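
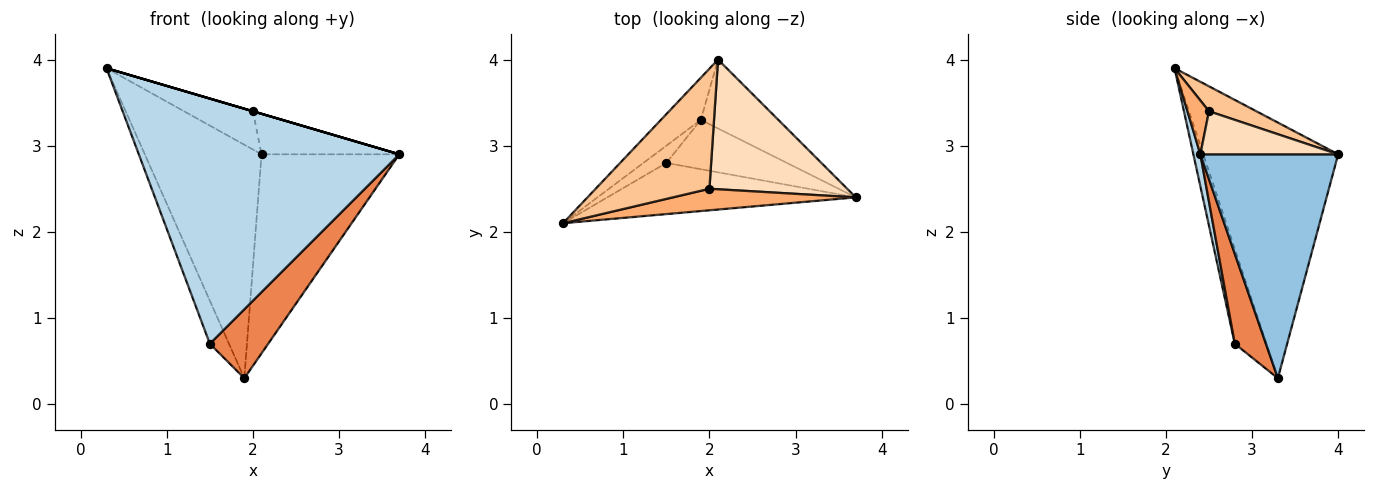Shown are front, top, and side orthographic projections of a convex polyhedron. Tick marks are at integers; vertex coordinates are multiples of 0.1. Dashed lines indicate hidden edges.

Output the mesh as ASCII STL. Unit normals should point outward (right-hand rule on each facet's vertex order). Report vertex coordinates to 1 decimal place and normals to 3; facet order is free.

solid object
 facet normal -0.751 0.650 -0.117
  outer loop
   vertex 1.9 3.3 0.3
   vertex 0.3 2.1 3.9
   vertex 2.1 4.0 2.9
  endloop
 endfacet
 facet normal 0.687 0.687 -0.238
  outer loop
   vertex 1.9 3.3 0.3
   vertex 2.1 4.0 2.9
   vertex 3.7 2.4 2.9
  endloop
 endfacet
 facet normal 0.026 -0.979 -0.204
  outer loop
   vertex 1.5 2.8 0.7
   vertex 3.7 2.4 2.9
   vertex 0.3 2.1 3.9
  endloop
 endfacet
 facet normal -0.837 0.508 -0.203
  outer loop
   vertex 1.5 2.8 0.7
   vertex 0.3 2.1 3.9
   vertex 1.9 3.3 0.3
  endloop
 endfacet
 facet normal 0.398 -0.746 -0.534
  outer loop
   vertex 1.5 2.8 0.7
   vertex 1.9 3.3 0.3
   vertex 3.7 2.4 2.9
  endloop
 endfacet
 facet normal 0.282 0.000 0.959
  outer loop
   vertex 2.0 2.5 3.4
   vertex 0.3 2.1 3.9
   vertex 3.7 2.4 2.9
  endloop
 endfacet
 facet normal 0.204 0.297 0.933
  outer loop
   vertex 2.0 2.5 3.4
   vertex 2.1 4.0 2.9
   vertex 0.3 2.1 3.9
  endloop
 endfacet
 facet normal 0.286 0.286 0.915
  outer loop
   vertex 2.0 2.5 3.4
   vertex 3.7 2.4 2.9
   vertex 2.1 4.0 2.9
  endloop
 endfacet
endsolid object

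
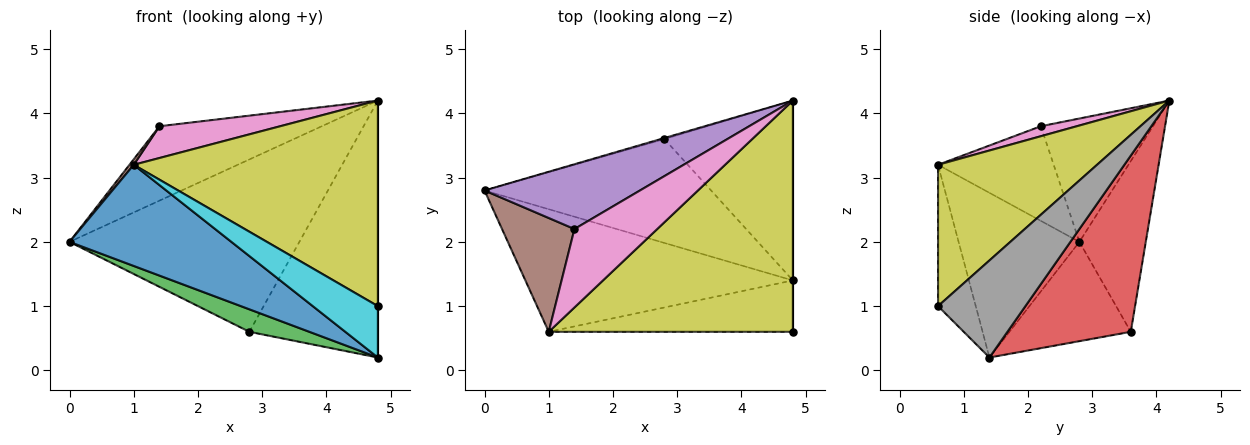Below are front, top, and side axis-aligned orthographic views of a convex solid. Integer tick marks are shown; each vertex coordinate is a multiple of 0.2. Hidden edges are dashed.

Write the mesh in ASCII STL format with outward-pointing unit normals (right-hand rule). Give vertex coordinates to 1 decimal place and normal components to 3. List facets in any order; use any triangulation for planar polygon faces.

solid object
 facet normal -0.429 -0.575 -0.697
  outer loop
   vertex 1.0 0.6 3.2
   vertex 0.0 2.8 2.0
   vertex 4.8 1.4 0.2
  endloop
 endfacet
 facet normal -0.277 0.961 -0.006
  outer loop
   vertex 2.8 3.6 0.6
   vertex 0.0 2.8 2.0
   vertex 4.8 4.2 4.2
  endloop
 endfacet
 facet normal -0.394 -0.195 -0.898
  outer loop
   vertex 2.8 3.6 0.6
   vertex 4.8 1.4 0.2
   vertex 0.0 2.8 2.0
  endloop
 endfacet
 facet normal 0.618 0.644 -0.451
  outer loop
   vertex 2.8 3.6 0.6
   vertex 4.8 4.2 4.2
   vertex 4.8 1.4 0.2
  endloop
 endfacet
 facet normal -0.462 0.669 0.582
  outer loop
   vertex 1.4 2.2 3.8
   vertex 4.8 4.2 4.2
   vertex 0.0 2.8 2.0
  endloop
 endfacet
 facet normal -0.794 -0.029 0.608
  outer loop
   vertex 1.4 2.2 3.8
   vertex 0.0 2.8 2.0
   vertex 1.0 0.6 3.2
  endloop
 endfacet
 facet normal 0.111 -0.373 0.921
  outer loop
   vertex 1.4 2.2 3.8
   vertex 1.0 0.6 3.2
   vertex 4.8 4.2 4.2
  endloop
 endfacet
 facet normal 1.000 0.000 0.000
  outer loop
   vertex 4.8 0.6 1.0
   vertex 4.8 1.4 0.2
   vertex 4.8 4.2 4.2
  endloop
 endfacet
 facet normal 0.397 -0.610 0.686
  outer loop
   vertex 4.8 0.6 1.0
   vertex 4.8 4.2 4.2
   vertex 1.0 0.6 3.2
  endloop
 endfacet
 facet normal -0.379 -0.654 -0.654
  outer loop
   vertex 4.8 0.6 1.0
   vertex 1.0 0.6 3.2
   vertex 4.8 1.4 0.2
  endloop
 endfacet
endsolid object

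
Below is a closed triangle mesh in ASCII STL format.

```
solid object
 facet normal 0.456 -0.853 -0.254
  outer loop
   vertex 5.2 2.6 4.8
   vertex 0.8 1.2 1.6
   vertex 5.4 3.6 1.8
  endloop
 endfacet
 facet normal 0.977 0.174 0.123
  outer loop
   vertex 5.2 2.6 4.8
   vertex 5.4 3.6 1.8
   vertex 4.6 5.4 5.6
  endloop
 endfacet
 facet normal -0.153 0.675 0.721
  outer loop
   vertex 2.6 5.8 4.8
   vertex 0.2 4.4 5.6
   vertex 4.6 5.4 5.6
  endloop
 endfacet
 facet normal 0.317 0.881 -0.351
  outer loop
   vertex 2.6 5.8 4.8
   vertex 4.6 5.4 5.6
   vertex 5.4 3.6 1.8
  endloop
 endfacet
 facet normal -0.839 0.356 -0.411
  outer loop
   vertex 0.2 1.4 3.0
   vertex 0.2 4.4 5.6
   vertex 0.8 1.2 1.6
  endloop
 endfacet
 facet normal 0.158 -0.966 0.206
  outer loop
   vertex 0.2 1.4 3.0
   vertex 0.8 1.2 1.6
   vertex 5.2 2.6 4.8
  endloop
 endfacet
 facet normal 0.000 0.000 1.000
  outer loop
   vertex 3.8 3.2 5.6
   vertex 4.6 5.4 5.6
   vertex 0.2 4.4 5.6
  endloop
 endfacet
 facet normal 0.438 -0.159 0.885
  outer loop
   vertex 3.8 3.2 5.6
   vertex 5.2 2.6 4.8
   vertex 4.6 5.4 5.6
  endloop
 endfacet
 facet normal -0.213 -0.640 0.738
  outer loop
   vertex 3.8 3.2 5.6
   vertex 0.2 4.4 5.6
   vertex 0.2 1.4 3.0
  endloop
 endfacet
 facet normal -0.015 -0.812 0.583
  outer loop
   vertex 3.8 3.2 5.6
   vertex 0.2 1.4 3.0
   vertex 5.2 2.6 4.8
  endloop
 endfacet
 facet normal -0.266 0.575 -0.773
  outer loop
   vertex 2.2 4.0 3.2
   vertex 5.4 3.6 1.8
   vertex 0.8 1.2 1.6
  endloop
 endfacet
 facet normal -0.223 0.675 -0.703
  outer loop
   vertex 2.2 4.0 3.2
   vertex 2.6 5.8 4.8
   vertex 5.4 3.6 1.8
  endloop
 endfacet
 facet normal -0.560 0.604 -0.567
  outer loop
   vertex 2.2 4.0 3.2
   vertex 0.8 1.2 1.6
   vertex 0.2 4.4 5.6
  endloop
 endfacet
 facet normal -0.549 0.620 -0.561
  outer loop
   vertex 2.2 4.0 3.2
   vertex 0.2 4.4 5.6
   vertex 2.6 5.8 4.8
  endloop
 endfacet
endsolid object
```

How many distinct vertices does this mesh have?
9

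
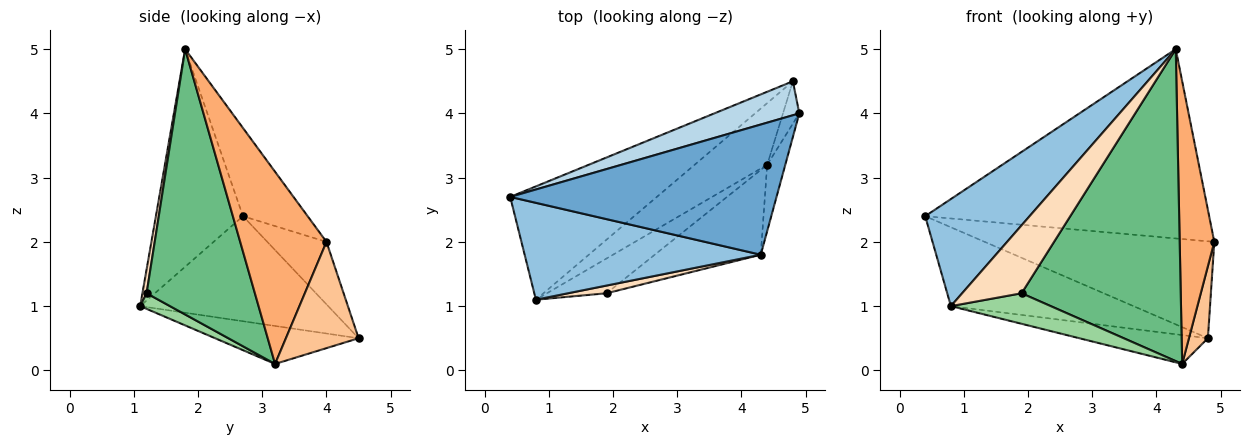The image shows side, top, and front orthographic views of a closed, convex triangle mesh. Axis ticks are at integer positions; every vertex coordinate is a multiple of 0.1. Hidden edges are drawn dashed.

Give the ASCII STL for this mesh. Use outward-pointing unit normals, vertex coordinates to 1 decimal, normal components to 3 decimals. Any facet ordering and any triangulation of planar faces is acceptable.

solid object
 facet normal -0.184 0.810 0.557
  outer loop
   vertex 4.3 1.8 5.0
   vertex 4.9 4.0 2.0
   vertex 0.4 2.7 2.4
  endloop
 endfacet
 facet normal -0.526 -0.631 0.571
  outer loop
   vertex 0.8 1.1 1.0
   vertex 4.3 1.8 5.0
   vertex 0.4 2.7 2.4
  endloop
 endfacet
 facet normal -0.236 0.917 0.321
  outer loop
   vertex 4.8 4.5 0.5
   vertex 0.4 2.7 2.4
   vertex 4.9 4.0 2.0
  endloop
 endfacet
 facet normal -0.507 0.492 -0.708
  outer loop
   vertex 4.8 4.5 0.5
   vertex 0.8 1.1 1.0
   vertex 0.4 2.7 2.4
  endloop
 endfacet
 facet normal -0.428 0.384 -0.818
  outer loop
   vertex 4.4 3.2 0.1
   vertex 0.8 1.1 1.0
   vertex 4.8 4.5 0.5
  endloop
 endfacet
 facet normal 0.925 -0.371 -0.087
  outer loop
   vertex 4.4 3.2 0.1
   vertex 4.9 4.0 2.0
   vertex 4.3 1.8 5.0
  endloop
 endfacet
 facet normal 0.957 -0.249 -0.147
  outer loop
   vertex 4.4 3.2 0.1
   vertex 4.8 4.5 0.5
   vertex 4.9 4.0 2.0
  endloop
 endfacet
 facet normal 0.070 -0.991 0.113
  outer loop
   vertex 1.9 1.2 1.2
   vertex 4.3 1.8 5.0
   vertex 0.8 1.1 1.0
  endloop
 endfacet
 facet normal 0.549 -0.807 -0.219
  outer loop
   vertex 1.9 1.2 1.2
   vertex 4.4 3.2 0.1
   vertex 4.3 1.8 5.0
  endloop
 endfacet
 facet normal 0.193 -0.647 -0.738
  outer loop
   vertex 1.9 1.2 1.2
   vertex 0.8 1.1 1.0
   vertex 4.4 3.2 0.1
  endloop
 endfacet
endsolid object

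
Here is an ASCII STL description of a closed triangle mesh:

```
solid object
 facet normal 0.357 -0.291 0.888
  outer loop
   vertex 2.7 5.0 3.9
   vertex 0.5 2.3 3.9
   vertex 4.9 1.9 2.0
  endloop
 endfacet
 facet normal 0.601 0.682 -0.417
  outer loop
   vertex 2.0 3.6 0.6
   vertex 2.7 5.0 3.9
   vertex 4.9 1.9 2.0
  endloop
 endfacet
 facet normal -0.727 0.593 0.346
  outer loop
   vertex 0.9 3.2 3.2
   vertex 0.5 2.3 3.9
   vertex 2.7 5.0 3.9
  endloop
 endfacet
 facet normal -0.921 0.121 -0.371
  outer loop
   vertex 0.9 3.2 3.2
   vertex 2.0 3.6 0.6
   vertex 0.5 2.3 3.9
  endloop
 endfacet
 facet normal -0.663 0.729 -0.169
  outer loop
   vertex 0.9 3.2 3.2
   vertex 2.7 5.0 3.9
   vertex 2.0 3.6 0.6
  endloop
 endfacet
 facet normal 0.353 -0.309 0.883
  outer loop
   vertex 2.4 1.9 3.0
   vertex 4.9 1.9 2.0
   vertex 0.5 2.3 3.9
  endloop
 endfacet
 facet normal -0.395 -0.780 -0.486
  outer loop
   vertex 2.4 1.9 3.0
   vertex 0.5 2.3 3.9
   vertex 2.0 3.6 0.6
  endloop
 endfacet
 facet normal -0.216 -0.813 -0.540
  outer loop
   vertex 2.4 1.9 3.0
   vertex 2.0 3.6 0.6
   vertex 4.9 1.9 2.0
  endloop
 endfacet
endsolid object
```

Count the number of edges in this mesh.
12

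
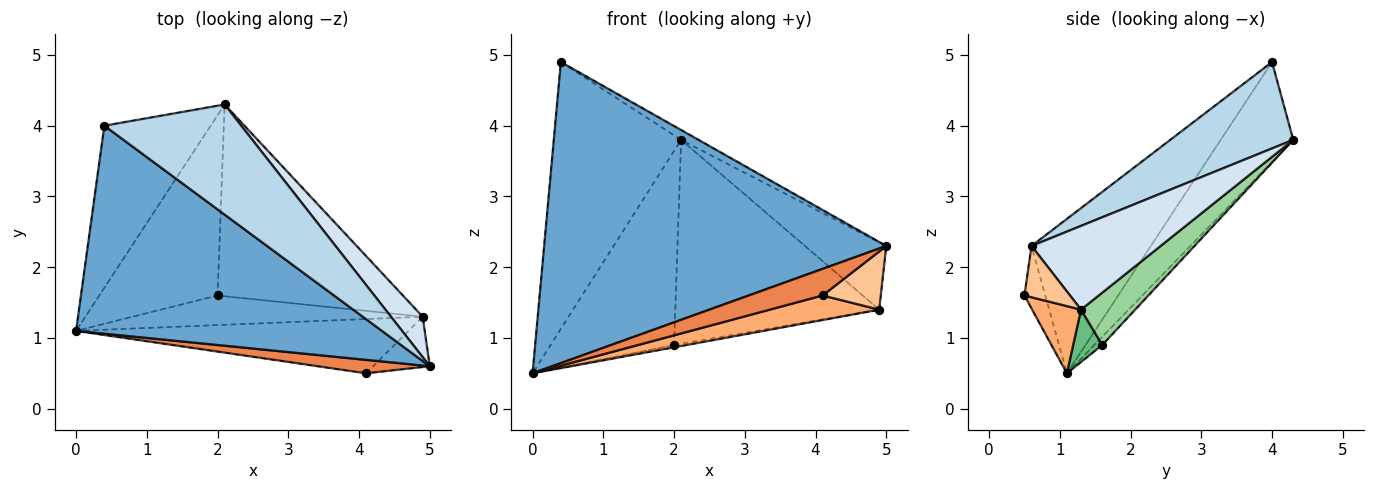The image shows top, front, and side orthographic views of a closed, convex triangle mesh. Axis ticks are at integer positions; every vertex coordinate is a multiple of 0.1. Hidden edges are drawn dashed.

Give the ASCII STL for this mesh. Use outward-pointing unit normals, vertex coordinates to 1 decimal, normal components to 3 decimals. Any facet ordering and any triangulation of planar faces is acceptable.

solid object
 facet normal -0.276 -0.791 0.546
  outer loop
   vertex 0.4 4.0 4.9
   vertex 0.0 1.1 0.5
   vertex 5.0 0.6 2.3
  endloop
 endfacet
 facet normal -0.438 0.769 -0.467
  outer loop
   vertex 0.4 4.0 4.9
   vertex 2.1 4.3 3.8
   vertex 0.0 1.1 0.5
  endloop
 endfacet
 facet normal 0.532 0.075 0.843
  outer loop
   vertex 0.4 4.0 4.9
   vertex 5.0 0.6 2.3
   vertex 2.1 4.3 3.8
  endloop
 endfacet
 facet normal 0.806 0.508 0.305
  outer loop
   vertex 4.9 1.3 1.4
   vertex 2.1 4.3 3.8
   vertex 5.0 0.6 2.3
  endloop
 endfacet
 facet normal -0.244 -0.866 0.437
  outer loop
   vertex 4.1 0.5 1.6
   vertex 5.0 0.6 2.3
   vertex 0.0 1.1 0.5
  endloop
 endfacet
 facet normal 0.181 -0.405 -0.896
  outer loop
   vertex 4.1 0.5 1.6
   vertex 0.0 1.1 0.5
   vertex 4.9 1.3 1.4
  endloop
 endfacet
 facet normal 0.510 -0.651 -0.563
  outer loop
   vertex 4.1 0.5 1.6
   vertex 4.9 1.3 1.4
   vertex 5.0 0.6 2.3
  endloop
 endfacet
 facet normal -0.047 0.732 -0.680
  outer loop
   vertex 2.0 1.6 0.9
   vertex 0.0 1.1 0.5
   vertex 2.1 4.3 3.8
  endloop
 endfacet
 facet normal 0.177 0.077 -0.981
  outer loop
   vertex 2.0 1.6 0.9
   vertex 4.9 1.3 1.4
   vertex 0.0 1.1 0.5
  endloop
 endfacet
 facet normal 0.190 0.715 -0.673
  outer loop
   vertex 2.0 1.6 0.9
   vertex 2.1 4.3 3.8
   vertex 4.9 1.3 1.4
  endloop
 endfacet
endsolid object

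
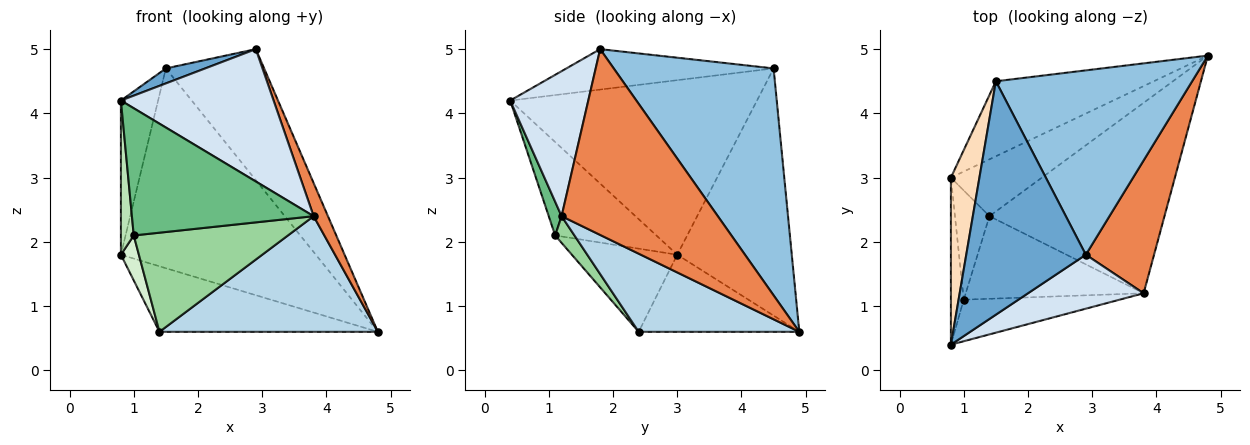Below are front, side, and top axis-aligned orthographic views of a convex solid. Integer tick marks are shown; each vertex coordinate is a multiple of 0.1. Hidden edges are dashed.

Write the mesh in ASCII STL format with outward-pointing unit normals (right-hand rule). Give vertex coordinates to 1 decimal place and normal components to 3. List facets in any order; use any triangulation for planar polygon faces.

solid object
 facet normal -0.320 -0.061 0.946
  outer loop
   vertex 1.5 4.5 4.7
   vertex 0.8 0.4 4.2
   vertex 2.9 1.8 5.0
  endloop
 endfacet
 facet normal 0.686 0.422 0.593
  outer loop
   vertex 1.5 4.5 4.7
   vertex 2.9 1.8 5.0
   vertex 4.8 4.9 0.6
  endloop
 endfacet
 facet normal 0.357 -0.485 -0.799
  outer loop
   vertex 3.8 1.2 2.4
   vertex 1.4 2.4 0.6
   vertex 4.8 4.9 0.6
  endloop
 endfacet
 facet normal 0.428 -0.837 0.341
  outer loop
   vertex 3.8 1.2 2.4
   vertex 2.9 1.8 5.0
   vertex 0.8 0.4 4.2
  endloop
 endfacet
 facet normal 0.935 -0.086 0.344
  outer loop
   vertex 3.8 1.2 2.4
   vertex 4.8 4.9 0.6
   vertex 2.9 1.8 5.0
  endloop
 endfacet
 facet normal -0.486 0.660 -0.573
  outer loop
   vertex 0.8 3.0 1.8
   vertex 4.8 4.9 0.6
   vertex 1.4 2.4 0.6
  endloop
 endfacet
 facet normal -0.482 0.820 -0.308
  outer loop
   vertex 0.8 3.0 1.8
   vertex 1.5 4.5 4.7
   vertex 4.8 4.9 0.6
  endloop
 endfacet
 facet normal -0.976 0.147 0.159
  outer loop
   vertex 0.8 3.0 1.8
   vertex 0.8 0.4 4.2
   vertex 1.5 4.5 4.7
  endloop
 endfacet
 facet normal 0.067 -0.948 -0.310
  outer loop
   vertex 1.0 1.1 2.1
   vertex 3.8 1.2 2.4
   vertex 0.8 0.4 4.2
  endloop
 endfacet
 facet normal 0.096 -0.765 -0.637
  outer loop
   vertex 1.0 1.1 2.1
   vertex 1.4 2.4 0.6
   vertex 3.8 1.2 2.4
  endloop
 endfacet
 facet normal -0.983 -0.125 -0.135
  outer loop
   vertex 1.0 1.1 2.1
   vertex 0.8 0.4 4.2
   vertex 0.8 3.0 1.8
  endloop
 endfacet
 facet normal -0.912 -0.156 -0.378
  outer loop
   vertex 1.0 1.1 2.1
   vertex 0.8 3.0 1.8
   vertex 1.4 2.4 0.6
  endloop
 endfacet
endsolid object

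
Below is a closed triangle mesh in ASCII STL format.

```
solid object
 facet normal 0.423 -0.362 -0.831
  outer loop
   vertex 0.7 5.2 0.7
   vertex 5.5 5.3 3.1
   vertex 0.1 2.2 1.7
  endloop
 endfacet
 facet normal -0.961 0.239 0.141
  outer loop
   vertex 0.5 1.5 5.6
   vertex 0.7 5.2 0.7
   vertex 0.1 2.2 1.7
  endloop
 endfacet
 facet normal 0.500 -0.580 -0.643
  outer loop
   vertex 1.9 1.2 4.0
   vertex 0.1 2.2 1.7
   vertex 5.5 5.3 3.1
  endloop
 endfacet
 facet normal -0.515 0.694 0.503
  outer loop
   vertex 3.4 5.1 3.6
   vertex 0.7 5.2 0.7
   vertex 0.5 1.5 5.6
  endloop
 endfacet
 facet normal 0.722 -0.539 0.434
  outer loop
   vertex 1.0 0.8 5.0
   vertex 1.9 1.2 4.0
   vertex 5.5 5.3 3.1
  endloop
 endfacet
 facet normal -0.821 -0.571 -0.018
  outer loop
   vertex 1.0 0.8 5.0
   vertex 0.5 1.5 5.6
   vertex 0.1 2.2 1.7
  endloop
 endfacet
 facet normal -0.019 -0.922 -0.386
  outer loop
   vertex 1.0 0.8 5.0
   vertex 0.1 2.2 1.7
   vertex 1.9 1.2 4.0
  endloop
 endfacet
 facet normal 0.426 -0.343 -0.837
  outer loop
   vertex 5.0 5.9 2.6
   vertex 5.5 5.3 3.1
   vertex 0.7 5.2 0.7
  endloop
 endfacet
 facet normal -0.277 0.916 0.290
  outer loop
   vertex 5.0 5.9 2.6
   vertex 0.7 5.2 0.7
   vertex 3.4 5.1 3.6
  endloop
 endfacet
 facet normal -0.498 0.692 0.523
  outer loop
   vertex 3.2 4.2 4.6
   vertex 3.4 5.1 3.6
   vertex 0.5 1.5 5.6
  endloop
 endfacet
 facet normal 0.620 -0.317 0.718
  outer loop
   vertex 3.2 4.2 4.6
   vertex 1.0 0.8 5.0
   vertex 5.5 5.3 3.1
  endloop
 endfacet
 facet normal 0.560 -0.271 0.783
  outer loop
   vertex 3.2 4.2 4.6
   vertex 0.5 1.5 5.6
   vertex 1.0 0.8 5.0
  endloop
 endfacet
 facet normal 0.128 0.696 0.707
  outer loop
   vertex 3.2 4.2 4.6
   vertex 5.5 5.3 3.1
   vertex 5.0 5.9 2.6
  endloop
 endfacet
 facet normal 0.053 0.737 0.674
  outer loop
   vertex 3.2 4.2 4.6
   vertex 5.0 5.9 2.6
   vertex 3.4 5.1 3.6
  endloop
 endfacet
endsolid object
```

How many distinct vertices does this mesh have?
9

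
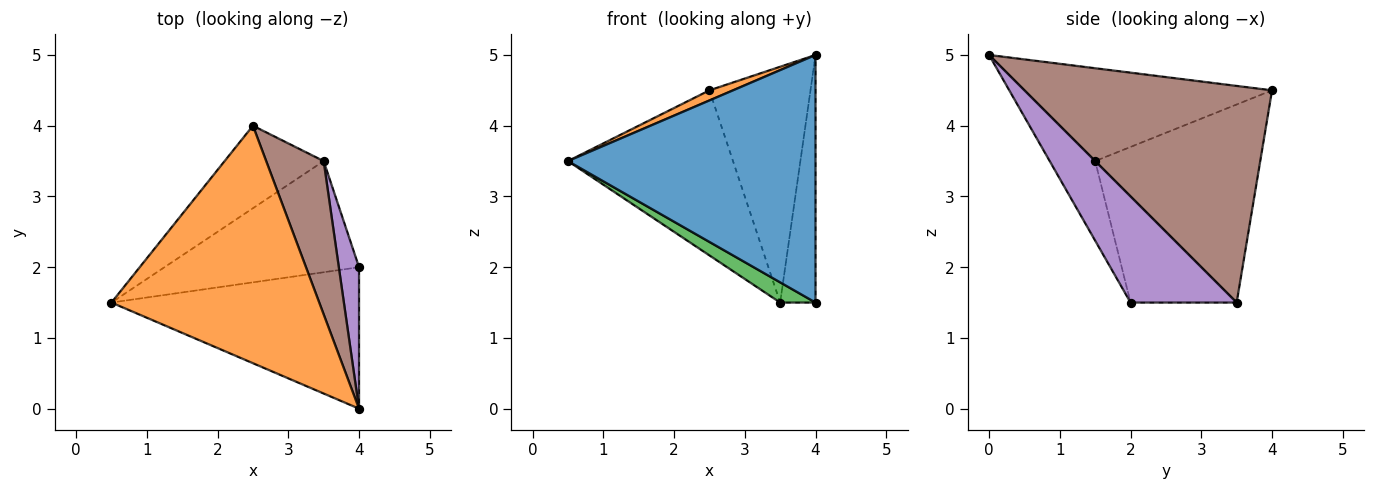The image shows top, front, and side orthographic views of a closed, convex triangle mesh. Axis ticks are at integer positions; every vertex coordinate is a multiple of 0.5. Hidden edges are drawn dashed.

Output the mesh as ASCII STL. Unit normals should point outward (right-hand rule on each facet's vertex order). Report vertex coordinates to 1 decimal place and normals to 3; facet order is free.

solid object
 facet normal -0.157 -0.857 -0.490
  outer loop
   vertex 4.0 0.0 5.0
   vertex 0.5 1.5 3.5
   vertex 4.0 2.0 1.5
  endloop
 endfacet
 facet normal -0.408 -0.039 0.912
  outer loop
   vertex 4.0 0.0 5.0
   vertex 2.5 4.0 4.5
   vertex 0.5 1.5 3.5
  endloop
 endfacet
 facet normal -0.473 -0.158 -0.867
  outer loop
   vertex 3.5 3.5 1.5
   vertex 4.0 2.0 1.5
   vertex 0.5 1.5 3.5
  endloop
 endfacet
 facet normal -0.667 0.667 -0.333
  outer loop
   vertex 3.5 3.5 1.5
   vertex 0.5 1.5 3.5
   vertex 2.5 4.0 4.5
  endloop
 endfacet
 facet normal 0.934 0.311 0.178
  outer loop
   vertex 3.5 3.5 1.5
   vertex 4.0 0.0 5.0
   vertex 4.0 2.0 1.5
  endloop
 endfacet
 facet normal 0.899 0.367 0.239
  outer loop
   vertex 3.5 3.5 1.5
   vertex 2.5 4.0 4.5
   vertex 4.0 0.0 5.0
  endloop
 endfacet
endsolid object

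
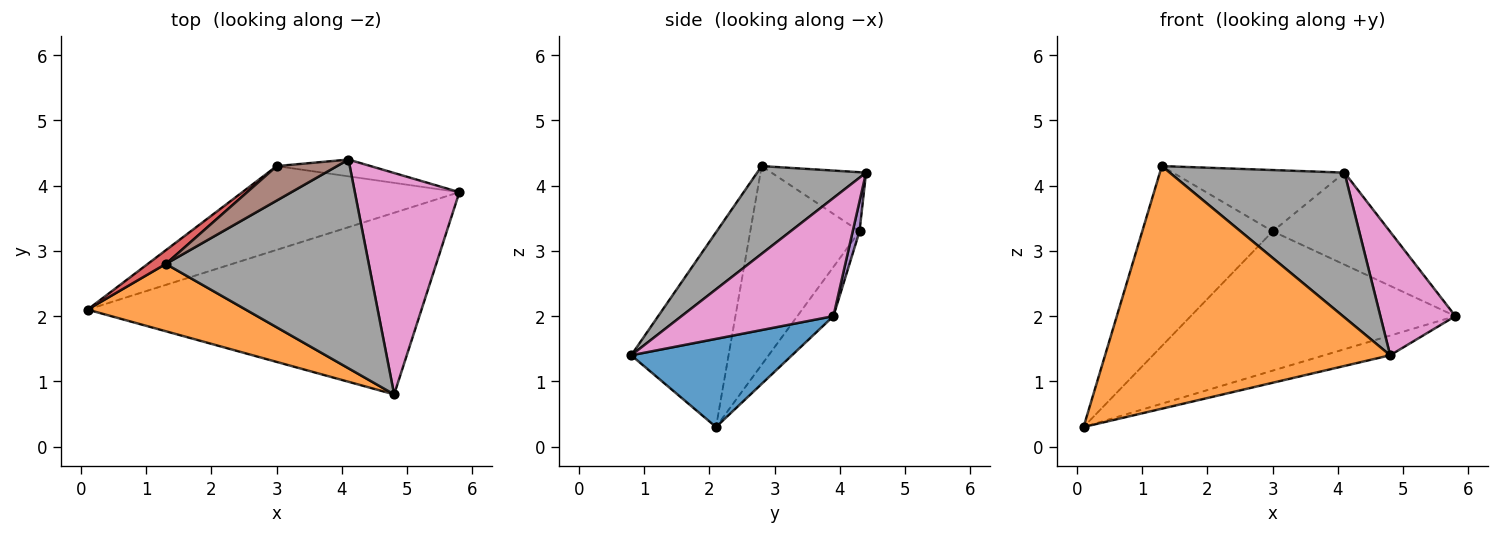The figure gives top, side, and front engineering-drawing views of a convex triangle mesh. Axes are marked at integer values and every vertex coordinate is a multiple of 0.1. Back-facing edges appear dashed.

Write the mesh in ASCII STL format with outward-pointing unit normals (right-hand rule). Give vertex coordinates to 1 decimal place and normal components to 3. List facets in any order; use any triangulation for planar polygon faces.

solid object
 facet normal 0.254 0.104 -0.962
  outer loop
   vertex 4.8 0.8 1.4
   vertex 0.1 2.1 0.3
   vertex 5.8 3.9 2.0
  endloop
 endfacet
 facet normal -0.313 -0.915 0.254
  outer loop
   vertex 1.3 2.8 4.3
   vertex 0.1 2.1 0.3
   vertex 4.8 0.8 1.4
  endloop
 endfacet
 facet normal -0.116 0.851 -0.512
  outer loop
   vertex 3.0 4.3 3.3
   vertex 5.8 3.9 2.0
   vertex 0.1 2.1 0.3
  endloop
 endfacet
 facet normal -0.641 0.765 0.058
  outer loop
   vertex 3.0 4.3 3.3
   vertex 0.1 2.1 0.3
   vertex 1.3 2.8 4.3
  endloop
 endfacet
 facet normal 0.057 0.982 -0.179
  outer loop
   vertex 4.1 4.4 4.2
   vertex 5.8 3.9 2.0
   vertex 3.0 4.3 3.3
  endloop
 endfacet
 facet normal -0.433 0.786 0.442
  outer loop
   vertex 4.1 4.4 4.2
   vertex 3.0 4.3 3.3
   vertex 1.3 2.8 4.3
  endloop
 endfacet
 facet normal 0.702 -0.347 0.622
  outer loop
   vertex 4.1 4.4 4.2
   vertex 4.8 0.8 1.4
   vertex 5.8 3.9 2.0
  endloop
 endfacet
 facet normal 0.335 -0.537 0.774
  outer loop
   vertex 4.1 4.4 4.2
   vertex 1.3 2.8 4.3
   vertex 4.8 0.8 1.4
  endloop
 endfacet
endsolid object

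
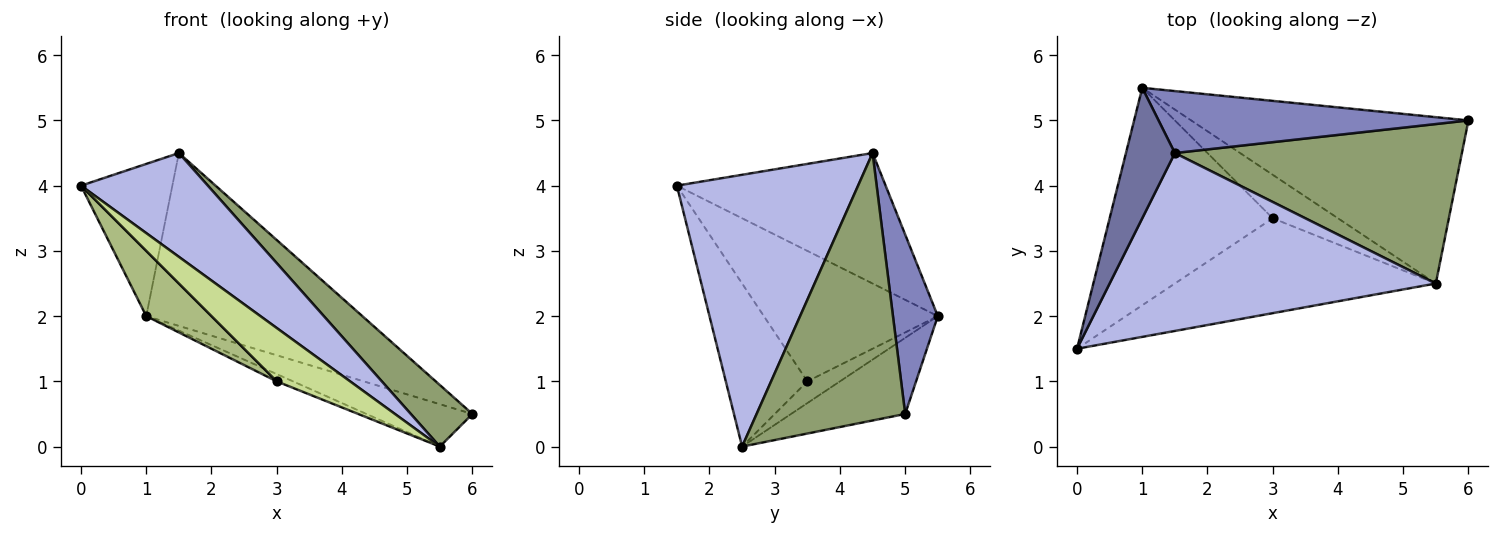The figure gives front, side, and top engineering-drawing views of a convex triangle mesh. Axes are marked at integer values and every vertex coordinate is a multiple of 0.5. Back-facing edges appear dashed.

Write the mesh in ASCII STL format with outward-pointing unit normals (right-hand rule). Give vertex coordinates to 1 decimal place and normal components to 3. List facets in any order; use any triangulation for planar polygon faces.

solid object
 facet normal -0.866 0.379 0.325
  outer loop
   vertex 1.5 4.5 4.5
   vertex 1.0 5.5 2.0
   vertex 0.0 1.5 4.0
  endloop
 endfacet
 facet normal 0.192 0.924 0.331
  outer loop
   vertex 1.5 4.5 4.5
   vertex 6.0 5.0 0.5
   vertex 1.0 5.5 2.0
  endloop
 endfacet
 facet normal -0.257 0.239 -0.936
  outer loop
   vertex 5.5 2.5 0.0
   vertex 1.0 5.5 2.0
   vertex 6.0 5.0 0.5
  endloop
 endfacet
 facet normal 0.584 -0.409 0.701
  outer loop
   vertex 5.5 2.5 0.0
   vertex 1.5 4.5 4.5
   vertex 0.0 1.5 4.0
  endloop
 endfacet
 facet normal 0.656 -0.272 0.704
  outer loop
   vertex 5.5 2.5 0.0
   vertex 6.0 5.0 0.5
   vertex 1.5 4.5 4.5
  endloop
 endfacet
 facet normal -0.608 -0.228 -0.760
  outer loop
   vertex 3.0 3.5 1.0
   vertex 0.0 1.5 4.0
   vertex 1.0 5.5 2.0
  endloop
 endfacet
 facet normal -0.478 -0.431 -0.765
  outer loop
   vertex 3.0 3.5 1.0
   vertex 5.5 2.5 0.0
   vertex 0.0 1.5 4.0
  endloop
 endfacet
 facet normal -0.312 0.156 -0.937
  outer loop
   vertex 3.0 3.5 1.0
   vertex 1.0 5.5 2.0
   vertex 5.5 2.5 0.0
  endloop
 endfacet
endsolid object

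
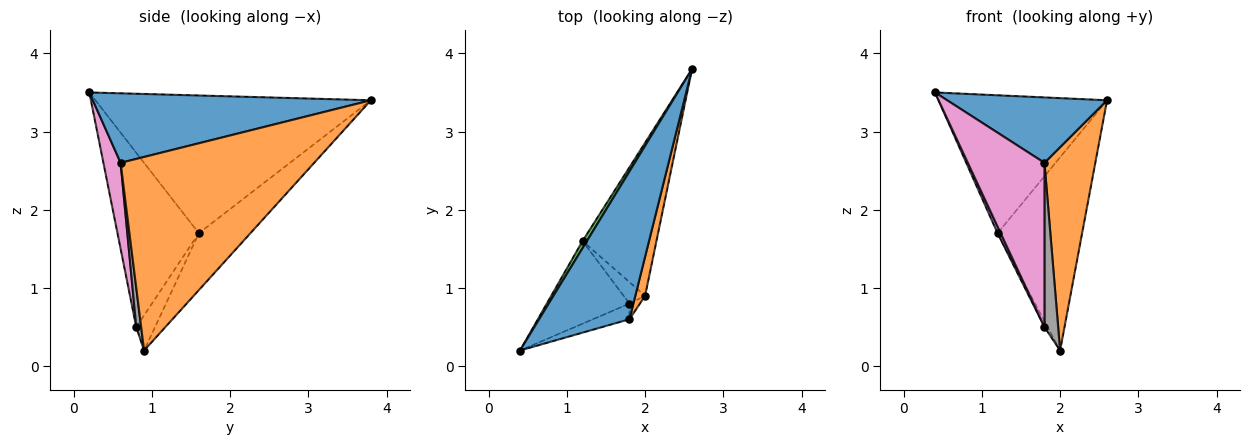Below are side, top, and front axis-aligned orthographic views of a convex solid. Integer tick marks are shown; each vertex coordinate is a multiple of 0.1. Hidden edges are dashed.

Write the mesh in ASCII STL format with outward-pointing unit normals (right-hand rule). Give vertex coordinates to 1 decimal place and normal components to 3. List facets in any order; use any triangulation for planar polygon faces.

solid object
 facet normal 0.575 -0.331 0.748
  outer loop
   vertex 1.8 0.6 2.6
   vertex 2.6 3.8 3.4
   vertex 0.4 0.2 3.5
  endloop
 endfacet
 facet normal 0.966 -0.254 0.049
  outer loop
   vertex 1.8 0.6 2.6
   vertex 2.0 0.9 0.2
   vertex 2.6 3.8 3.4
  endloop
 endfacet
 facet normal -0.853 0.522 0.027
  outer loop
   vertex 1.2 1.6 1.7
   vertex 0.4 0.2 3.5
   vertex 2.6 3.8 3.4
  endloop
 endfacet
 facet normal -0.431 0.707 -0.560
  outer loop
   vertex 1.2 1.6 1.7
   vertex 2.6 3.8 3.4
   vertex 2.0 0.9 0.2
  endloop
 endfacet
 facet normal -0.903 -0.035 -0.428
  outer loop
   vertex 1.8 0.8 0.5
   vertex 0.4 0.2 3.5
   vertex 1.2 1.6 1.7
  endloop
 endfacet
 facet normal -0.845 0.141 -0.516
  outer loop
   vertex 1.8 0.8 0.5
   vertex 1.2 1.6 1.7
   vertex 2.0 0.9 0.2
  endloop
 endfacet
 facet normal 0.218 -0.972 -0.093
  outer loop
   vertex 1.8 0.8 0.5
   vertex 1.8 0.6 2.6
   vertex 0.4 0.2 3.5
  endloop
 endfacet
 facet normal 0.335 -0.938 -0.089
  outer loop
   vertex 1.8 0.8 0.5
   vertex 2.0 0.9 0.2
   vertex 1.8 0.6 2.6
  endloop
 endfacet
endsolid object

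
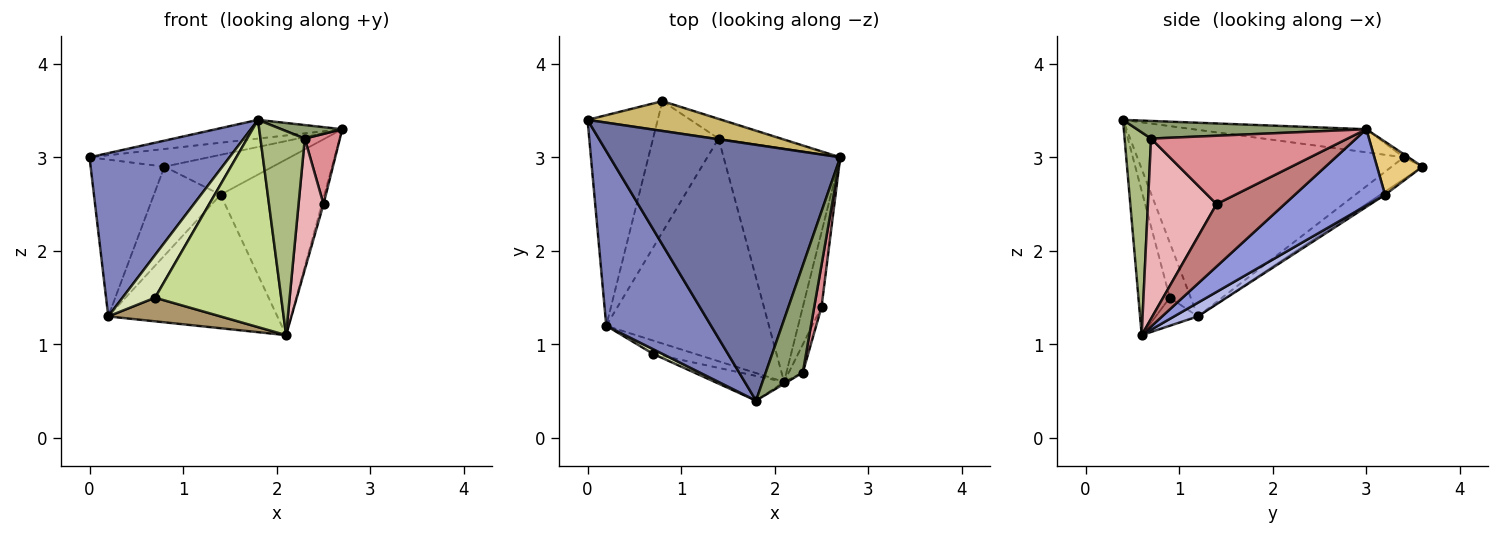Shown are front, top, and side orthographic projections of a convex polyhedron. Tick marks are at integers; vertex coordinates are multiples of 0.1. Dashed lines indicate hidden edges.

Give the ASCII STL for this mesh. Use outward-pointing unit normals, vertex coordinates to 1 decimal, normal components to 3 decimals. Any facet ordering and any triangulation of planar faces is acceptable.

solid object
 facet normal -0.100 0.073 0.992
  outer loop
   vertex 1.8 0.4 3.4
   vertex 2.7 3.0 3.3
   vertex 0.0 3.4 3.0
  endloop
 endfacet
 facet normal -0.793 -0.416 0.445
  outer loop
   vertex 0.2 1.2 1.3
   vertex 1.8 0.4 3.4
   vertex 0.0 3.4 3.0
  endloop
 endfacet
 facet normal 0.463 0.533 -0.708
  outer loop
   vertex 1.4 3.2 2.6
   vertex 2.7 3.0 3.3
   vertex 2.1 0.6 1.1
  endloop
 endfacet
 facet normal 0.072 0.513 -0.855
  outer loop
   vertex 1.4 3.2 2.6
   vertex 2.1 0.6 1.1
   vertex 0.2 1.2 1.3
  endloop
 endfacet
 facet normal 0.427 -0.113 0.897
  outer loop
   vertex 2.3 0.7 3.2
   vertex 2.7 3.0 3.3
   vertex 1.8 0.4 3.4
  endloop
 endfacet
 facet normal 0.512 -0.859 -0.008
  outer loop
   vertex 2.3 0.7 3.2
   vertex 1.8 0.4 3.4
   vertex 2.1 0.6 1.1
  endloop
 endfacet
 facet normal -0.239 -0.964 -0.115
  outer loop
   vertex 0.7 0.9 1.5
   vertex 2.1 0.6 1.1
   vertex 1.8 0.4 3.4
  endloop
 endfacet
 facet normal -0.539 -0.837 0.092
  outer loop
   vertex 0.7 0.9 1.5
   vertex 1.8 0.4 3.4
   vertex 0.2 1.2 1.3
  endloop
 endfacet
 facet normal -0.311 -0.828 -0.466
  outer loop
   vertex 0.7 0.9 1.5
   vertex 0.2 1.2 1.3
   vertex 2.1 0.6 1.1
  endloop
 endfacet
 facet normal -0.020 0.510 0.860
  outer loop
   vertex 0.8 3.6 2.9
   vertex 0.0 3.4 3.0
   vertex 2.7 3.0 3.3
  endloop
 endfacet
 facet normal 0.352 0.839 -0.414
  outer loop
   vertex 0.8 3.6 2.9
   vertex 2.7 3.0 3.3
   vertex 1.4 3.2 2.6
  endloop
 endfacet
 facet normal -0.242 0.579 -0.778
  outer loop
   vertex 0.8 3.6 2.9
   vertex 0.2 1.2 1.3
   vertex 0.0 3.4 3.0
  endloop
 endfacet
 facet normal -0.039 0.561 -0.827
  outer loop
   vertex 0.8 3.6 2.9
   vertex 1.4 3.2 2.6
   vertex 0.2 1.2 1.3
  endloop
 endfacet
 facet normal 0.958 0.024 -0.287
  outer loop
   vertex 2.5 1.4 2.5
   vertex 2.1 0.6 1.1
   vertex 2.7 3.0 3.3
  endloop
 endfacet
 facet normal 0.979 -0.175 0.105
  outer loop
   vertex 2.5 1.4 2.5
   vertex 2.7 3.0 3.3
   vertex 2.3 0.7 3.2
  endloop
 endfacet
 facet normal 0.937 -0.341 -0.073
  outer loop
   vertex 2.5 1.4 2.5
   vertex 2.3 0.7 3.2
   vertex 2.1 0.6 1.1
  endloop
 endfacet
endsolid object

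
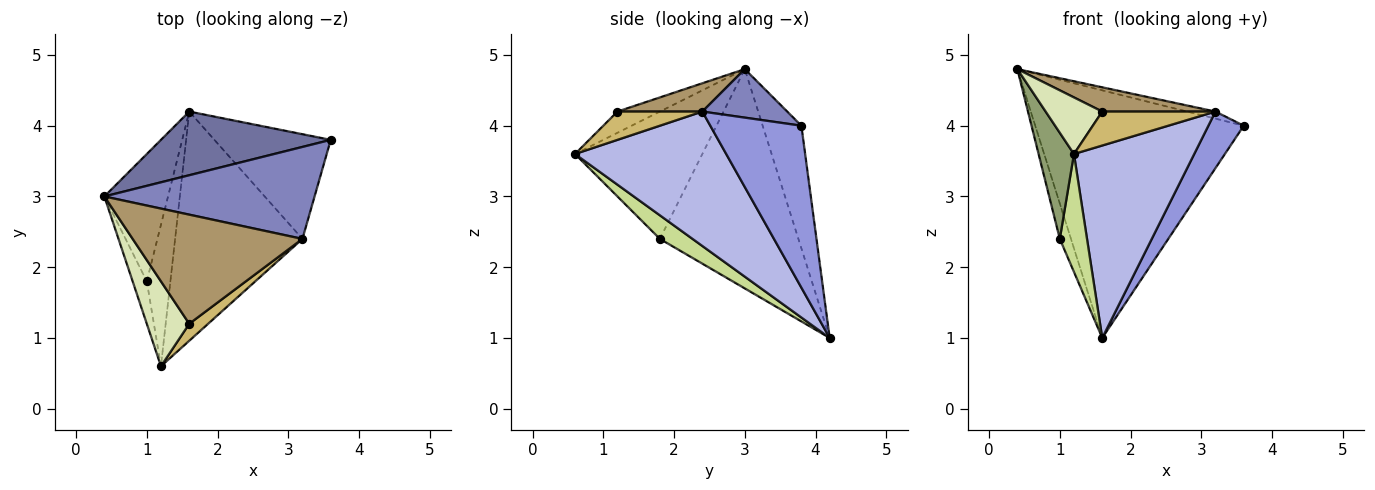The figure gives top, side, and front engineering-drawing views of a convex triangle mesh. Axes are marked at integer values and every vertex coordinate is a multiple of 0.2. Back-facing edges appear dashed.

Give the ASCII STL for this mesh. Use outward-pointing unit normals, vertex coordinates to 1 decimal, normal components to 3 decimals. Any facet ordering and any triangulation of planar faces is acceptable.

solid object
 facet normal -0.177 0.953 0.245
  outer loop
   vertex 1.6 4.2 1.0
   vertex 0.4 3.0 4.8
   vertex 3.6 3.8 4.0
  endloop
 endfacet
 facet normal 0.224 0.075 0.972
  outer loop
   vertex 3.2 2.4 4.2
   vertex 3.6 3.8 4.0
   vertex 0.4 3.0 4.8
  endloop
 endfacet
 facet normal 0.775 -0.301 -0.556
  outer loop
   vertex 3.2 2.4 4.2
   vertex 1.6 4.2 1.0
   vertex 3.6 3.8 4.0
  endloop
 endfacet
 facet normal 0.629 -0.500 -0.596
  outer loop
   vertex 3.2 2.4 4.2
   vertex 1.2 0.6 3.6
   vertex 1.6 4.2 1.0
  endloop
 endfacet
 facet normal -0.958 -0.266 -0.106
  outer loop
   vertex 1.0 1.8 2.4
   vertex 1.2 0.6 3.6
   vertex 0.4 3.0 4.8
  endloop
 endfacet
 facet normal -0.957 0.077 -0.278
  outer loop
   vertex 1.0 1.8 2.4
   vertex 0.4 3.0 4.8
   vertex 1.6 4.2 1.0
  endloop
 endfacet
 facet normal 0.609 -0.508 -0.609
  outer loop
   vertex 1.0 1.8 2.4
   vertex 1.6 4.2 1.0
   vertex 1.2 0.6 3.6
  endloop
 endfacet
 facet normal -0.384 -0.512 0.768
  outer loop
   vertex 1.6 1.2 4.2
   vertex 0.4 3.0 4.8
   vertex 1.2 0.6 3.6
  endloop
 endfacet
 facet normal 0.161 -0.214 0.964
  outer loop
   vertex 1.6 1.2 4.2
   vertex 3.2 2.4 4.2
   vertex 0.4 3.0 4.8
  endloop
 endfacet
 facet normal 0.557 -0.743 0.371
  outer loop
   vertex 1.6 1.2 4.2
   vertex 1.2 0.6 3.6
   vertex 3.2 2.4 4.2
  endloop
 endfacet
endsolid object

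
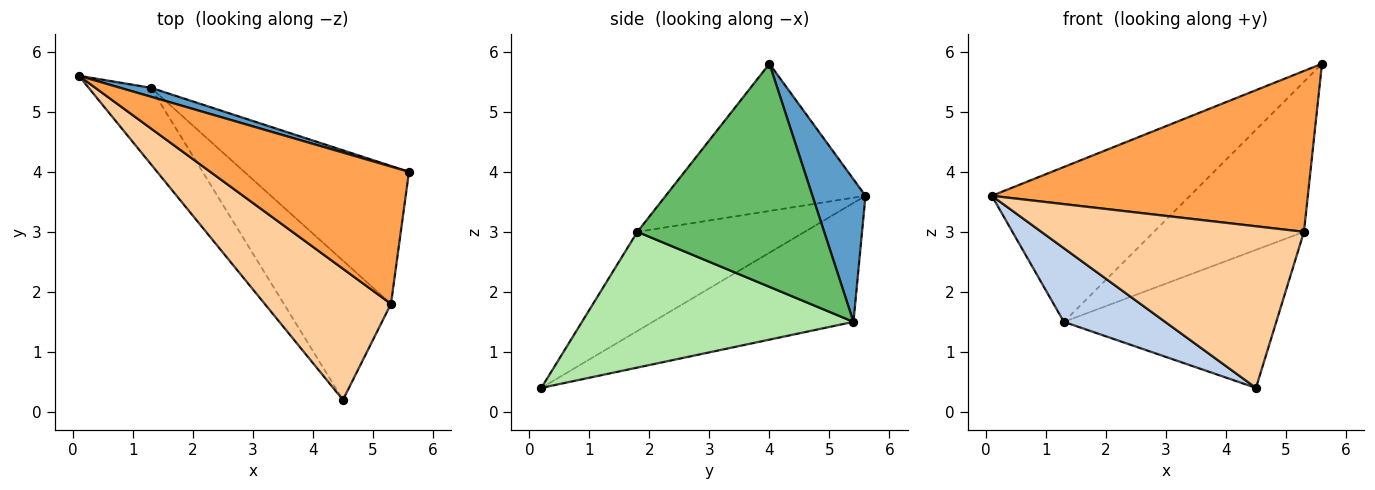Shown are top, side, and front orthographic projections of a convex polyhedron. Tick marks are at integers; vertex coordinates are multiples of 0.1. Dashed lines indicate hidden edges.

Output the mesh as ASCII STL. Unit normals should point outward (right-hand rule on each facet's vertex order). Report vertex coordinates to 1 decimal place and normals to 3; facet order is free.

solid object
 facet normal 0.258 0.964 0.056
  outer loop
   vertex 1.3 5.4 1.5
   vertex 0.1 5.6 3.6
   vertex 5.6 4.0 5.8
  endloop
 endfacet
 facet normal -0.809 -0.408 -0.423
  outer loop
   vertex 1.3 5.4 1.5
   vertex 4.5 0.2 0.4
   vertex 0.1 5.6 3.6
  endloop
 endfacet
 facet normal -0.433 -0.685 0.585
  outer loop
   vertex 5.3 1.8 3.0
   vertex 5.6 4.0 5.8
   vertex 0.1 5.6 3.6
  endloop
 endfacet
 facet normal -0.443 -0.696 0.565
  outer loop
   vertex 5.3 1.8 3.0
   vertex 0.1 5.6 3.6
   vertex 4.5 0.2 0.4
  endloop
 endfacet
 facet normal 0.676 0.543 -0.499
  outer loop
   vertex 5.3 1.8 3.0
   vertex 1.3 5.4 1.5
   vertex 5.6 4.0 5.8
  endloop
 endfacet
 facet normal 0.669 0.523 -0.528
  outer loop
   vertex 5.3 1.8 3.0
   vertex 4.5 0.2 0.4
   vertex 1.3 5.4 1.5
  endloop
 endfacet
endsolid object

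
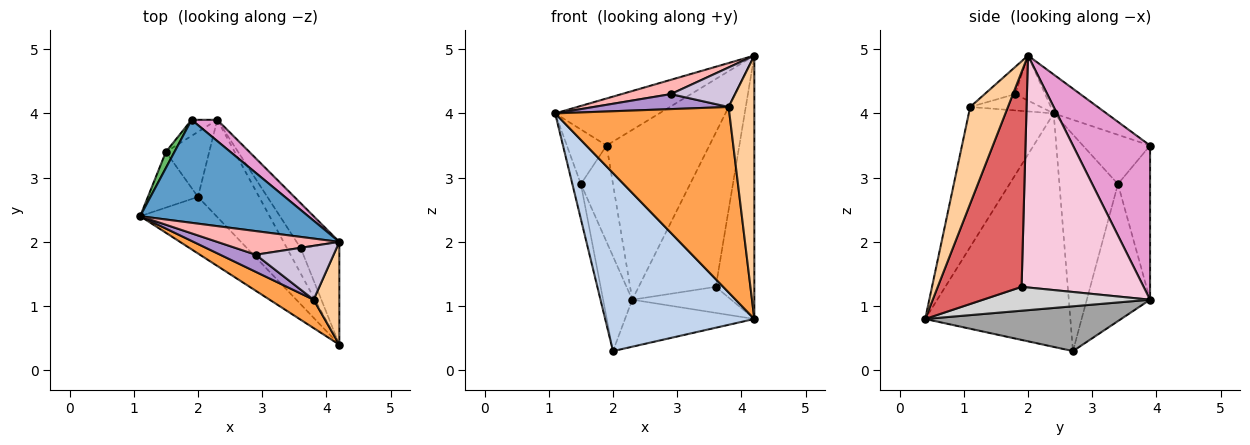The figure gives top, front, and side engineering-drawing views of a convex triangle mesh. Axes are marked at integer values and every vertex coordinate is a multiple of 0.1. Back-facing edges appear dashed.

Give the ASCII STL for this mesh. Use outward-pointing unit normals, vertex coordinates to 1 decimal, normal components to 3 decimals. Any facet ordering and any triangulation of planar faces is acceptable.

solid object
 facet normal -0.206 0.407 0.890
  outer loop
   vertex 1.9 3.9 3.5
   vertex 1.1 2.4 4.0
   vertex 4.2 2.0 4.9
  endloop
 endfacet
 facet normal -0.680 -0.699 -0.222
  outer loop
   vertex 2.0 2.7 0.3
   vertex 4.2 0.4 0.8
   vertex 1.1 2.4 4.0
  endloop
 endfacet
 facet normal -0.434 -0.891 0.136
  outer loop
   vertex 3.8 1.1 4.1
   vertex 1.1 2.4 4.0
   vertex 4.2 0.4 0.8
  endloop
 endfacet
 facet normal 0.808 -0.550 0.214
  outer loop
   vertex 3.8 1.1 4.1
   vertex 4.2 0.4 0.8
   vertex 4.2 2.0 4.9
  endloop
 endfacet
 facet normal -0.851 0.503 0.148
  outer loop
   vertex 1.5 3.4 2.9
   vertex 1.1 2.4 4.0
   vertex 1.9 3.9 3.5
  endloop
 endfacet
 facet normal -0.965 0.140 -0.223
  outer loop
   vertex 1.5 3.4 2.9
   vertex 2.0 2.7 0.3
   vertex 1.1 2.4 4.0
  endloop
 endfacet
 facet normal 0.897 0.412 -0.161
  outer loop
   vertex 3.6 1.9 1.3
   vertex 4.2 2.0 4.9
   vertex 4.2 0.4 0.8
  endloop
 endfacet
 facet normal -0.301 -0.494 0.816
  outer loop
   vertex 2.9 1.8 4.3
   vertex 4.2 2.0 4.9
   vertex 1.1 2.4 4.0
  endloop
 endfacet
 facet normal -0.326 -0.623 0.711
  outer loop
   vertex 2.9 1.8 4.3
   vertex 1.1 2.4 4.0
   vertex 3.8 1.1 4.1
  endloop
 endfacet
 facet normal -0.271 -0.570 0.776
  outer loop
   vertex 2.9 1.8 4.3
   vertex 3.8 1.1 4.1
   vertex 4.2 2.0 4.9
  endloop
 endfacet
 facet normal -0.702 0.702 -0.117
  outer loop
   vertex 2.3 3.9 1.1
   vertex 1.5 3.4 2.9
   vertex 1.9 3.9 3.5
  endloop
 endfacet
 facet normal -0.873 0.402 -0.276
  outer loop
   vertex 2.3 3.9 1.1
   vertex 2.0 2.7 0.3
   vertex 1.5 3.4 2.9
  endloop
 endfacet
 facet normal 0.597 0.796 0.100
  outer loop
   vertex 2.3 3.9 1.1
   vertex 1.9 3.9 3.5
   vertex 4.2 2.0 4.9
  endloop
 endfacet
 facet normal 0.835 0.528 -0.154
  outer loop
   vertex 2.3 3.9 1.1
   vertex 4.2 2.0 4.9
   vertex 3.6 1.9 1.3
  endloop
 endfacet
 facet normal 0.551 0.363 -0.752
  outer loop
   vertex 2.3 3.9 1.1
   vertex 4.2 0.4 0.8
   vertex 2.0 2.7 0.3
  endloop
 endfacet
 facet normal 0.771 0.456 -0.445
  outer loop
   vertex 2.3 3.9 1.1
   vertex 3.6 1.9 1.3
   vertex 4.2 0.4 0.8
  endloop
 endfacet
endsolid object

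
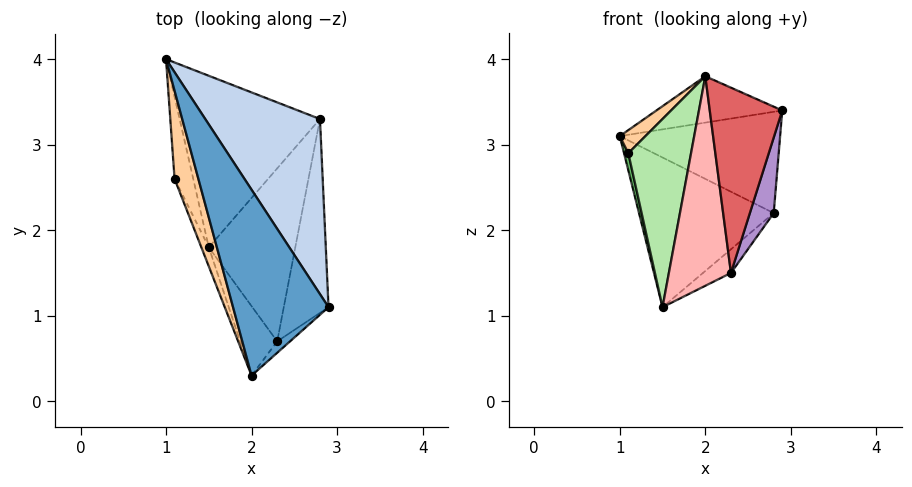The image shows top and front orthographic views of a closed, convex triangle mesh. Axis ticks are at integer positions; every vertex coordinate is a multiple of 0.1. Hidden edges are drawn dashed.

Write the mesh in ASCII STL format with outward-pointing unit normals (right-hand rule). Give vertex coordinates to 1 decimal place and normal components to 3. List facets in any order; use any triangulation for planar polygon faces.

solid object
 facet normal 0.211 0.237 0.948
  outer loop
   vertex 2.0 0.3 3.8
   vertex 2.9 1.1 3.4
   vertex 1.0 4.0 3.1
  endloop
 endfacet
 facet normal 0.532 0.424 0.733
  outer loop
   vertex 2.8 3.3 2.2
   vertex 1.0 4.0 3.1
   vertex 2.9 1.1 3.4
  endloop
 endfacet
 facet normal -0.120 0.653 -0.748
  outer loop
   vertex 2.8 3.3 2.2
   vertex 1.5 1.8 1.1
   vertex 1.0 4.0 3.1
  endloop
 endfacet
 facet normal -0.850 -0.133 0.509
  outer loop
   vertex 1.1 2.6 2.9
   vertex 2.0 0.3 3.8
   vertex 1.0 4.0 3.1
  endloop
 endfacet
 facet normal -0.979 -0.041 -0.199
  outer loop
   vertex 1.1 2.6 2.9
   vertex 1.0 4.0 3.1
   vertex 1.5 1.8 1.1
  endloop
 endfacet
 facet normal -0.925 -0.377 -0.038
  outer loop
   vertex 1.1 2.6 2.9
   vertex 1.5 1.8 1.1
   vertex 2.0 0.3 3.8
  endloop
 endfacet
 facet normal 0.652 -0.757 -0.047
  outer loop
   vertex 2.3 0.7 1.5
   vertex 2.9 1.1 3.4
   vertex 2.0 0.3 3.8
  endloop
 endfacet
 facet normal -0.754 -0.624 -0.207
  outer loop
   vertex 2.3 0.7 1.5
   vertex 2.0 0.3 3.8
   vertex 1.5 1.8 1.1
  endloop
 endfacet
 facet normal 0.954 -0.109 -0.279
  outer loop
   vertex 2.3 0.7 1.5
   vertex 2.8 3.3 2.2
   vertex 2.9 1.1 3.4
  endloop
 endfacet
 facet normal 0.563 0.112 -0.819
  outer loop
   vertex 2.3 0.7 1.5
   vertex 1.5 1.8 1.1
   vertex 2.8 3.3 2.2
  endloop
 endfacet
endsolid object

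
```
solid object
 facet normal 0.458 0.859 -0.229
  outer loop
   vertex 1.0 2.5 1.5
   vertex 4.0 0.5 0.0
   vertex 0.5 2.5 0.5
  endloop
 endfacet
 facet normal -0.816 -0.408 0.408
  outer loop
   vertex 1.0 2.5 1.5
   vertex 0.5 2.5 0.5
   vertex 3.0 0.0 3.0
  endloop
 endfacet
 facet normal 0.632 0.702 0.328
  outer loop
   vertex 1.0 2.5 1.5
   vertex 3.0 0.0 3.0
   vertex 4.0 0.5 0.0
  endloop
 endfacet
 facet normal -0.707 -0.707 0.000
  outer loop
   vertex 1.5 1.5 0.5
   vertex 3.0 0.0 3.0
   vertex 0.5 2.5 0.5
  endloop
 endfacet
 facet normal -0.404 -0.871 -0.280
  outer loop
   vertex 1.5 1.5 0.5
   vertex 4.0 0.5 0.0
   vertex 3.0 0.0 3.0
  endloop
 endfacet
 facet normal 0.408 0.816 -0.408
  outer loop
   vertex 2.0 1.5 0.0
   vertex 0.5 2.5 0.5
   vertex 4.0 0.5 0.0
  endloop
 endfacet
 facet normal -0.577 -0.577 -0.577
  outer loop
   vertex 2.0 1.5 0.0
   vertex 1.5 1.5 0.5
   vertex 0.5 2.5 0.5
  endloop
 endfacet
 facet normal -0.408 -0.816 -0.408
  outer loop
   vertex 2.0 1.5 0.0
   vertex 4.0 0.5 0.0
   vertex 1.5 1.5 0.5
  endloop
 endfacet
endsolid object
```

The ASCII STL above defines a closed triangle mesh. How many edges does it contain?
12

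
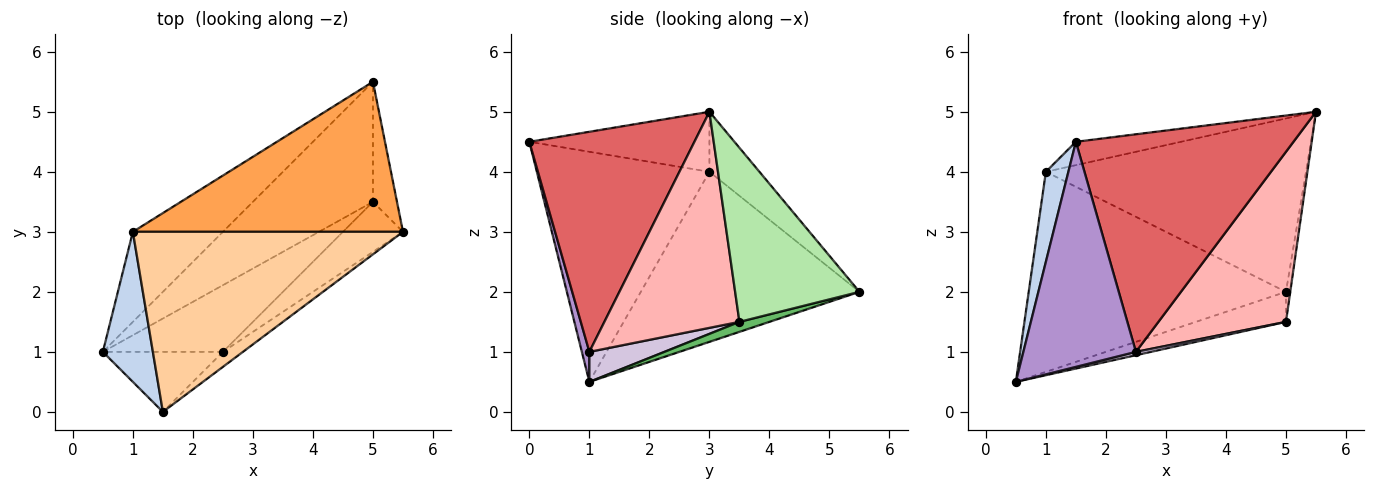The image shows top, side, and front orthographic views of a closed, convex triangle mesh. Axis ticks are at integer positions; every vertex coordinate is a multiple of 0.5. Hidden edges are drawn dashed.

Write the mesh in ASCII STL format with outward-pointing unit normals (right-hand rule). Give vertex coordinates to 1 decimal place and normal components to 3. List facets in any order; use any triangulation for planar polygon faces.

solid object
 facet normal -0.613 0.721 -0.324
  outer loop
   vertex 1.0 3.0 4.0
   vertex 5.0 5.5 2.0
   vertex 0.5 1.0 0.5
  endloop
 endfacet
 facet normal -0.969 -0.126 0.211
  outer loop
   vertex 1.0 3.0 4.0
   vertex 0.5 1.0 0.5
   vertex 1.5 0.0 4.5
  endloop
 endfacet
 facet normal -0.144 0.748 0.648
  outer loop
   vertex 1.0 3.0 4.0
   vertex 5.5 3.0 5.0
   vertex 5.0 5.5 2.0
  endloop
 endfacet
 facet normal -0.215 0.126 0.968
  outer loop
   vertex 1.0 3.0 4.0
   vertex 1.5 0.0 4.5
   vertex 5.5 3.0 5.0
  endloop
 endfacet
 facet normal 0.081 0.242 -0.967
  outer loop
   vertex 5.0 3.5 1.5
   vertex 0.5 1.0 0.5
   vertex 5.0 5.5 2.0
  endloop
 endfacet
 facet normal 0.990 0.034 -0.137
  outer loop
   vertex 5.0 3.5 1.5
   vertex 5.0 5.5 2.0
   vertex 5.5 3.0 5.0
  endloop
 endfacet
 facet normal 0.603 -0.795 -0.055
  outer loop
   vertex 2.5 1.0 1.0
   vertex 5.5 3.0 5.0
   vertex 1.5 0.0 4.5
  endloop
 endfacet
 facet normal 0.713 -0.673 -0.198
  outer loop
   vertex 2.5 1.0 1.0
   vertex 5.0 3.5 1.5
   vertex 5.5 3.0 5.0
  endloop
 endfacet
 facet normal 0.064 -0.964 -0.257
  outer loop
   vertex 2.5 1.0 1.0
   vertex 1.5 0.0 4.5
   vertex 0.5 1.0 0.5
  endloop
 endfacet
 facet normal 0.242 -0.048 -0.969
  outer loop
   vertex 2.5 1.0 1.0
   vertex 0.5 1.0 0.5
   vertex 5.0 3.5 1.5
  endloop
 endfacet
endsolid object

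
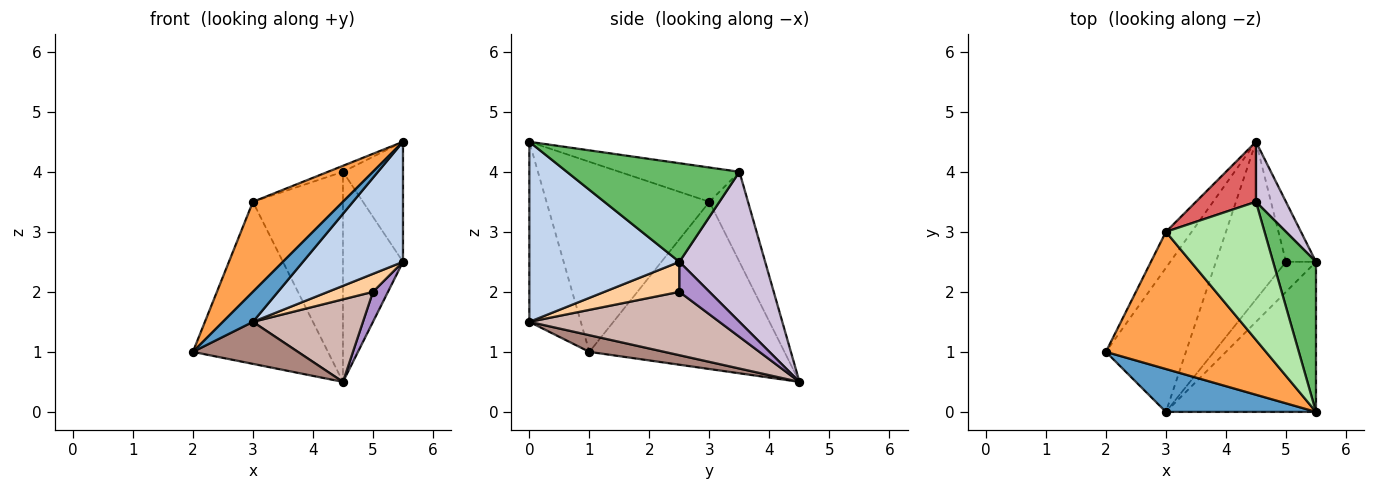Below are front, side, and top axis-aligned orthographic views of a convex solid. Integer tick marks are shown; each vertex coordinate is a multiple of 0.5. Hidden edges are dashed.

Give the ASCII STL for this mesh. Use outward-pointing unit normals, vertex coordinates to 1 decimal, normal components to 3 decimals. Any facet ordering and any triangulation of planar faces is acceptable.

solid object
 facet normal -0.701 -0.409 0.584
  outer loop
   vertex 3.0 0.0 1.5
   vertex 5.5 0.0 4.5
   vertex 2.0 1.0 1.0
  endloop
 endfacet
 facet normal 0.684 -0.456 -0.570
  outer loop
   vertex 3.0 0.0 1.5
   vertex 5.5 2.5 2.5
   vertex 5.5 0.0 4.5
  endloop
 endfacet
 facet normal -0.705 -0.389 0.593
  outer loop
   vertex 3.0 3.0 3.5
   vertex 2.0 1.0 1.0
   vertex 5.5 0.0 4.5
  endloop
 endfacet
 facet normal 0.651 -0.391 -0.651
  outer loop
   vertex 5.0 2.5 2.0
   vertex 5.5 2.5 2.5
   vertex 3.0 0.0 1.5
  endloop
 endfacet
 facet normal 0.874 0.304 0.380
  outer loop
   vertex 4.5 3.5 4.0
   vertex 5.5 0.0 4.5
   vertex 5.5 2.5 2.5
  endloop
 endfacet
 facet normal -0.328 0.041 0.944
  outer loop
   vertex 4.5 3.5 4.0
   vertex 3.0 3.0 3.5
   vertex 5.5 0.0 4.5
  endloop
 endfacet
 facet normal -0.381 0.889 0.254
  outer loop
   vertex 4.5 4.5 0.5
   vertex 3.0 3.0 3.5
   vertex 4.5 3.5 4.0
  endloop
 endfacet
 facet normal -0.816 0.565 -0.125
  outer loop
   vertex 4.5 4.5 0.5
   vertex 2.0 1.0 1.0
   vertex 3.0 3.0 3.5
  endloop
 endfacet
 facet normal 0.667 -0.333 -0.667
  outer loop
   vertex 4.5 4.5 0.5
   vertex 5.5 2.5 2.5
   vertex 5.0 2.5 2.0
  endloop
 endfacet
 facet normal 0.808 0.566 0.162
  outer loop
   vertex 4.5 4.5 0.5
   vertex 4.5 3.5 4.0
   vertex 5.5 2.5 2.5
  endloop
 endfacet
 facet normal 0.196 -0.275 -0.941
  outer loop
   vertex 4.5 4.5 0.5
   vertex 3.0 0.0 1.5
   vertex 2.0 1.0 1.0
  endloop
 endfacet
 facet normal 0.625 -0.362 -0.691
  outer loop
   vertex 4.5 4.5 0.5
   vertex 5.0 2.5 2.0
   vertex 3.0 0.0 1.5
  endloop
 endfacet
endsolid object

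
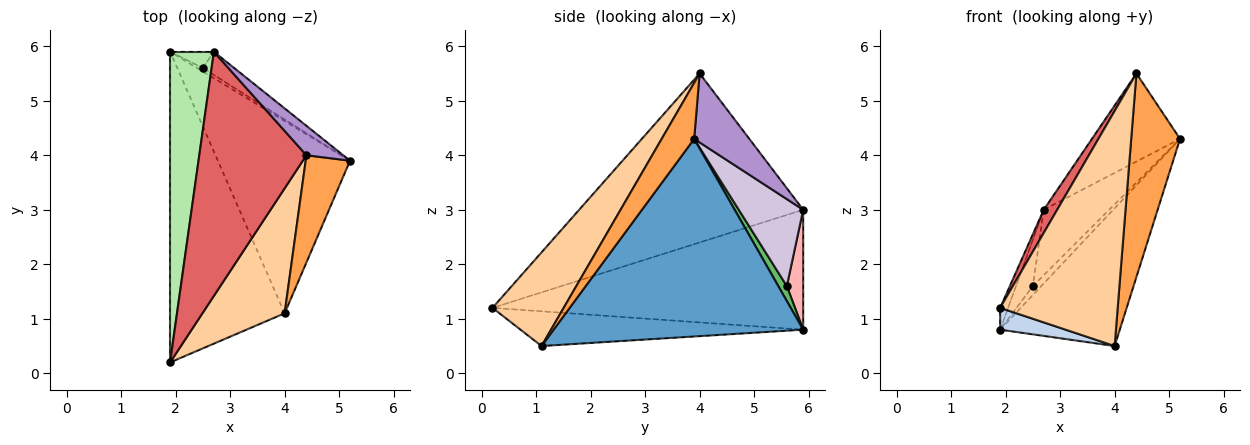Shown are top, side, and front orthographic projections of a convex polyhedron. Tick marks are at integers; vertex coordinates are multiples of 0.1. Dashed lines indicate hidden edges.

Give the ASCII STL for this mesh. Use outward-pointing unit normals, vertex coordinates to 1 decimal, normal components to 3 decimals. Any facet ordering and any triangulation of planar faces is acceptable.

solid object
 facet normal 0.772 0.370 -0.517
  outer loop
   vertex 4.0 1.1 0.5
   vertex 1.9 5.9 0.8
   vertex 5.2 3.9 4.3
  endloop
 endfacet
 facet normal -0.290 -0.067 -0.955
  outer loop
   vertex 4.0 1.1 0.5
   vertex 1.9 0.2 1.2
   vertex 1.9 5.9 0.8
  endloop
 endfacet
 facet normal 0.507 -0.763 0.402
  outer loop
   vertex 4.4 4.0 5.5
   vertex 4.0 1.1 0.5
   vertex 5.2 3.9 4.3
  endloop
 endfacet
 facet normal 0.472 -0.779 0.414
  outer loop
   vertex 4.4 4.0 5.5
   vertex 1.9 0.2 1.2
   vertex 4.0 1.1 0.5
  endloop
 endfacet
 facet normal 0.688 0.676 -0.263
  outer loop
   vertex 2.5 5.6 1.6
   vertex 5.2 3.9 4.3
   vertex 1.9 5.9 0.8
  endloop
 endfacet
 facet normal -0.940 0.024 0.342
  outer loop
   vertex 2.7 5.9 3.0
   vertex 1.9 5.9 0.8
   vertex 1.9 0.2 1.2
  endloop
 endfacet
 facet normal -0.843 -0.051 0.535
  outer loop
   vertex 2.7 5.9 3.0
   vertex 1.9 0.2 1.2
   vertex 4.4 4.0 5.5
  endloop
 endfacet
 facet normal 0.675 0.696 -0.246
  outer loop
   vertex 2.7 5.9 3.0
   vertex 2.5 5.6 1.6
   vertex 1.9 5.9 0.8
  endloop
 endfacet
 facet normal 0.511 0.815 0.272
  outer loop
   vertex 2.7 5.9 3.0
   vertex 4.4 4.0 5.5
   vertex 5.2 3.9 4.3
  endloop
 endfacet
 facet normal 0.680 0.691 -0.245
  outer loop
   vertex 2.7 5.9 3.0
   vertex 5.2 3.9 4.3
   vertex 2.5 5.6 1.6
  endloop
 endfacet
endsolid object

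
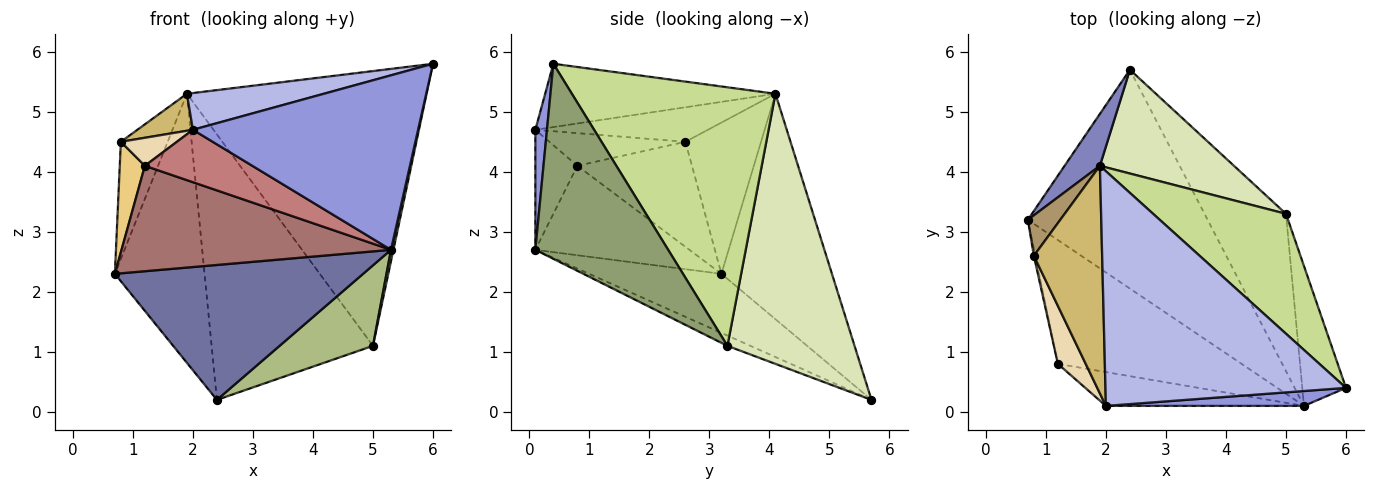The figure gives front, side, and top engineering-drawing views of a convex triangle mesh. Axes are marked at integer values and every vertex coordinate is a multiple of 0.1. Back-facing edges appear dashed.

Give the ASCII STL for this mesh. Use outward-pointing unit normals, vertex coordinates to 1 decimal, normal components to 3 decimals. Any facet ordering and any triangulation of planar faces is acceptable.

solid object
 facet normal -0.269 -0.505 -0.820
  outer loop
   vertex 5.3 0.1 2.7
   vertex 0.7 3.2 2.3
   vertex 2.4 5.7 0.2
  endloop
 endfacet
 facet normal -0.771 0.626 0.121
  outer loop
   vertex 1.9 4.1 5.3
   vertex 2.4 5.7 0.2
   vertex 0.7 3.2 2.3
  endloop
 endfacet
 facet normal 0.051 -0.995 0.085
  outer loop
   vertex 2.0 0.1 4.7
   vertex 5.3 0.1 2.7
   vertex 6.0 0.4 5.8
  endloop
 endfacet
 facet normal -0.252 -0.150 0.956
  outer loop
   vertex 2.0 0.1 4.7
   vertex 6.0 0.4 5.8
   vertex 1.9 4.1 5.3
  endloop
 endfacet
 facet normal 0.976 -0.018 -0.219
  outer loop
   vertex 5.0 3.3 1.1
   vertex 6.0 0.4 5.8
   vertex 5.3 0.1 2.7
  endloop
 endfacet
 facet normal -0.112 -0.453 -0.885
  outer loop
   vertex 5.0 3.3 1.1
   vertex 5.3 0.1 2.7
   vertex 2.4 5.7 0.2
  endloop
 endfacet
 facet normal 0.614 0.723 0.316
  outer loop
   vertex 5.0 3.3 1.1
   vertex 1.9 4.1 5.3
   vertex 6.0 0.4 5.8
  endloop
 endfacet
 facet normal 0.592 0.751 0.294
  outer loop
   vertex 5.0 3.3 1.1
   vertex 2.4 5.7 0.2
   vertex 1.9 4.1 5.3
  endloop
 endfacet
 facet normal -0.836 0.518 0.179
  outer loop
   vertex 0.8 2.6 4.5
   vertex 1.9 4.1 5.3
   vertex 0.7 3.2 2.3
  endloop
 endfacet
 facet normal -0.446 -0.144 0.883
  outer loop
   vertex 0.8 2.6 4.5
   vertex 2.0 0.1 4.7
   vertex 1.9 4.1 5.3
  endloop
 endfacet
 facet normal -0.977 -0.214 -0.014
  outer loop
   vertex 1.2 0.8 4.1
   vertex 0.8 2.6 4.5
   vertex 0.7 3.2 2.3
  endloop
 endfacet
 facet normal -0.726 -0.299 0.619
  outer loop
   vertex 1.2 0.8 4.1
   vertex 2.0 0.1 4.7
   vertex 0.8 2.6 4.5
  endloop
 endfacet
 facet normal -0.348 -0.608 -0.714
  outer loop
   vertex 1.2 0.8 4.1
   vertex 0.7 3.2 2.3
   vertex 5.3 0.1 2.7
  endloop
 endfacet
 facet normal -0.312 -0.798 -0.515
  outer loop
   vertex 1.2 0.8 4.1
   vertex 5.3 0.1 2.7
   vertex 2.0 0.1 4.7
  endloop
 endfacet
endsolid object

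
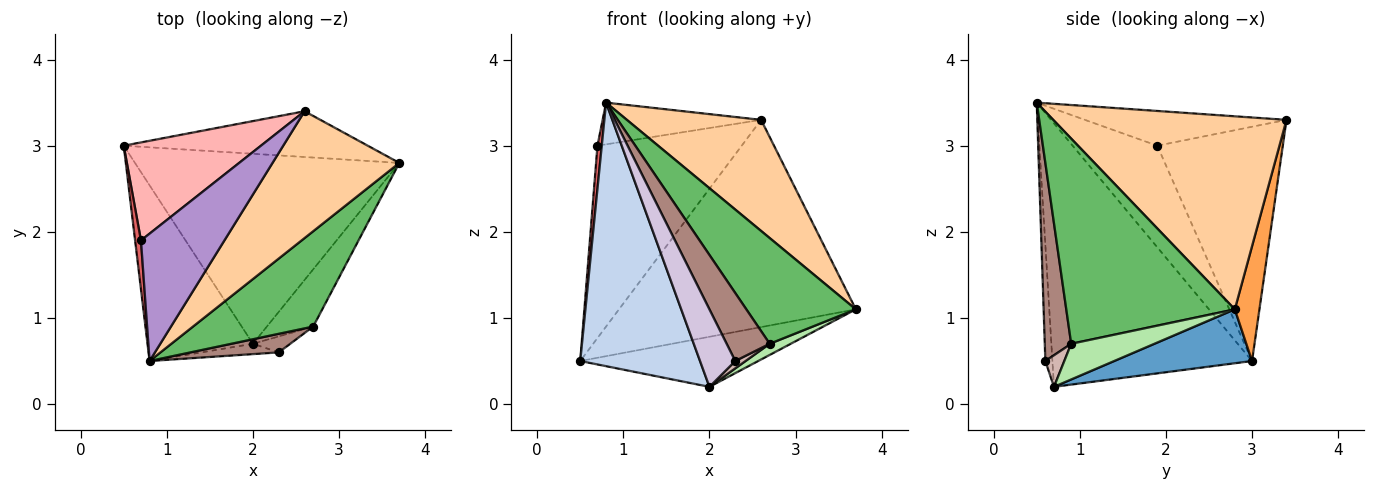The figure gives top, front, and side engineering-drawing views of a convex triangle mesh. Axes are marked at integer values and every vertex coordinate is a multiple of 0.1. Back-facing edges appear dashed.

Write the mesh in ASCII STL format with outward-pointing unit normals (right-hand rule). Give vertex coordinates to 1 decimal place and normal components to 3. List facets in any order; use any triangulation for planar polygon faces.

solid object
 facet normal 0.194 0.250 -0.949
  outer loop
   vertex 2.0 0.7 0.2
   vertex 0.5 3.0 0.5
   vertex 3.7 2.8 1.1
  endloop
 endfacet
 facet normal -0.811 -0.487 -0.324
  outer loop
   vertex 2.0 0.7 0.2
   vertex 0.8 0.5 3.5
   vertex 0.5 3.0 0.5
  endloop
 endfacet
 facet normal 0.101 0.971 -0.214
  outer loop
   vertex 2.6 3.4 3.3
   vertex 3.7 2.8 1.1
   vertex 0.5 3.0 0.5
  endloop
 endfacet
 facet normal 0.753 -0.433 0.495
  outer loop
   vertex 2.6 3.4 3.3
   vertex 0.8 0.5 3.5
   vertex 3.7 2.8 1.1
  endloop
 endfacet
 facet normal 0.753 -0.489 0.441
  outer loop
   vertex 2.7 0.9 0.7
   vertex 3.7 2.8 1.1
   vertex 0.8 0.5 3.5
  endloop
 endfacet
 facet normal 0.603 -0.152 -0.783
  outer loop
   vertex 2.7 0.9 0.7
   vertex 2.0 0.7 0.2
   vertex 3.7 2.8 1.1
  endloop
 endfacet
 facet normal -0.997 -0.051 0.057
  outer loop
   vertex 0.7 1.9 3.0
   vertex 0.5 3.0 0.5
   vertex 0.8 0.5 3.5
  endloop
 endfacet
 facet normal -0.613 0.704 0.359
  outer loop
   vertex 0.7 1.9 3.0
   vertex 2.6 3.4 3.3
   vertex 0.5 3.0 0.5
  endloop
 endfacet
 facet normal -0.368 0.289 0.884
  outer loop
   vertex 0.7 1.9 3.0
   vertex 0.8 0.5 3.5
   vertex 2.6 3.4 3.3
  endloop
 endfacet
 facet normal -0.194 -0.972 -0.130
  outer loop
   vertex 2.3 0.6 0.5
   vertex 0.8 0.5 3.5
   vertex 2.0 0.7 0.2
  endloop
 endfacet
 facet normal 0.509 -0.830 0.227
  outer loop
   vertex 2.3 0.6 0.5
   vertex 2.7 0.9 0.7
   vertex 0.8 0.5 3.5
  endloop
 endfacet
 facet normal 0.609 -0.332 -0.720
  outer loop
   vertex 2.3 0.6 0.5
   vertex 2.0 0.7 0.2
   vertex 2.7 0.9 0.7
  endloop
 endfacet
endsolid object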